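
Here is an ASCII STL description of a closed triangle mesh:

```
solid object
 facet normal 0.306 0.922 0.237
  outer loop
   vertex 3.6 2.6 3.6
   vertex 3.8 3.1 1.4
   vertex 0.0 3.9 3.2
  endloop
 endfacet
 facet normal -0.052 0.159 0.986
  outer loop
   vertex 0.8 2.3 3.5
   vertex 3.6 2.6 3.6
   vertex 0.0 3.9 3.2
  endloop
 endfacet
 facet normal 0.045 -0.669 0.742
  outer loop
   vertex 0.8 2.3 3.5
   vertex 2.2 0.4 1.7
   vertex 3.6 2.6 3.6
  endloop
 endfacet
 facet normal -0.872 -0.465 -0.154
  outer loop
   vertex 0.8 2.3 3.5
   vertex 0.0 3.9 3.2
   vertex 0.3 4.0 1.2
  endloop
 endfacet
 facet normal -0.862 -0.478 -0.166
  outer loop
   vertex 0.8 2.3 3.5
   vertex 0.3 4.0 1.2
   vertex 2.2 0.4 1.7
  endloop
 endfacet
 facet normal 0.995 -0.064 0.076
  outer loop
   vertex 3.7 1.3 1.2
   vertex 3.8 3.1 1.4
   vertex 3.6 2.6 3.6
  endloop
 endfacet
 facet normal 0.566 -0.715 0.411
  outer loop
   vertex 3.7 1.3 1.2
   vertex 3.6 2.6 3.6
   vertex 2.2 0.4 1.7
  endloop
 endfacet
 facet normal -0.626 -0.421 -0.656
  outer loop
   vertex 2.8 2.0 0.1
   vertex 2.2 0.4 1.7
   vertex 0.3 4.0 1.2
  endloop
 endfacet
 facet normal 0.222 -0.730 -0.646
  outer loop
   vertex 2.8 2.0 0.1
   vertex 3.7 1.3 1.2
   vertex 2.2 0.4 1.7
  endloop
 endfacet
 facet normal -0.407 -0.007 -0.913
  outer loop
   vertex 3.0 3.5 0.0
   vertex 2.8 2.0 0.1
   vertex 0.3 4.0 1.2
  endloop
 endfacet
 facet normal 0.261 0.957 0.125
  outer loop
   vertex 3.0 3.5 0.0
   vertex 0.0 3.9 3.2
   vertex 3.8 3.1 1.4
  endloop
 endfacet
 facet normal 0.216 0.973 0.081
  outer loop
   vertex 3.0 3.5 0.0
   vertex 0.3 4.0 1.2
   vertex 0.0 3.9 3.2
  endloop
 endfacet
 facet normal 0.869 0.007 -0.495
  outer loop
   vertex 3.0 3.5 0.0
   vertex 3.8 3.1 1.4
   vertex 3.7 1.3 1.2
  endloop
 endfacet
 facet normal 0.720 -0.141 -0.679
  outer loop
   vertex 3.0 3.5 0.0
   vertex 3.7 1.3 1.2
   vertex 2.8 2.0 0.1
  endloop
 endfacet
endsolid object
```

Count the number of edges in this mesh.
21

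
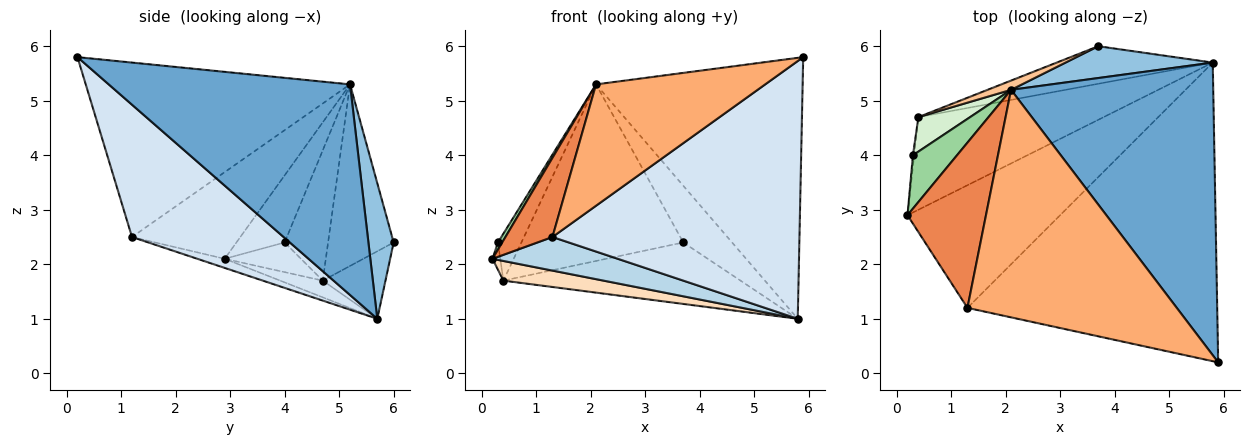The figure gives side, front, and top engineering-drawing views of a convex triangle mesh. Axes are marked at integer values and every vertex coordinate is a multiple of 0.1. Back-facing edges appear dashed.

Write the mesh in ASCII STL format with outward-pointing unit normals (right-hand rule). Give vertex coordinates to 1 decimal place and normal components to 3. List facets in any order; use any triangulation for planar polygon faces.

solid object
 facet normal 0.614 0.525 0.589
  outer loop
   vertex 2.1 5.2 5.3
   vertex 5.9 0.2 5.8
   vertex 5.8 5.7 1.0
  endloop
 endfacet
 facet normal 0.411 0.795 0.446
  outer loop
   vertex 2.1 5.2 5.3
   vertex 5.8 5.7 1.0
   vertex 3.7 6.0 2.4
  endloop
 endfacet
 facet normal -0.057 -0.264 -0.963
  outer loop
   vertex 1.3 1.2 2.5
   vertex 0.2 2.9 2.1
   vertex 5.8 5.7 1.0
  endloop
 endfacet
 facet normal 0.372 -0.606 -0.703
  outer loop
   vertex 1.3 1.2 2.5
   vertex 5.8 5.7 1.0
   vertex 5.9 0.2 5.8
  endloop
 endfacet
 facet normal -0.706 -0.306 0.639
  outer loop
   vertex 1.3 1.2 2.5
   vertex 2.1 5.2 5.3
   vertex 0.2 2.9 2.1
  endloop
 endfacet
 facet normal -0.592 -0.379 0.711
  outer loop
   vertex 1.3 1.2 2.5
   vertex 5.9 0.2 5.8
   vertex 2.1 5.2 5.3
  endloop
 endfacet
 facet normal -0.375 0.926 0.048
  outer loop
   vertex 0.4 4.7 1.7
   vertex 2.1 5.2 5.3
   vertex 3.7 6.0 2.4
  endloop
 endfacet
 facet normal -0.088 -0.207 -0.974
  outer loop
   vertex 0.4 4.7 1.7
   vertex 5.8 5.7 1.0
   vertex 0.2 2.9 2.1
  endloop
 endfacet
 facet normal -0.220 0.832 -0.508
  outer loop
   vertex 0.4 4.7 1.7
   vertex 3.7 6.0 2.4
   vertex 5.8 5.7 1.0
  endloop
 endfacet
 facet normal -0.833 -0.074 0.548
  outer loop
   vertex 0.3 4.0 2.4
   vertex 0.2 2.9 2.1
   vertex 2.1 5.2 5.3
  endloop
 endfacet
 facet normal -0.994 0.101 -0.041
  outer loop
   vertex 0.3 4.0 2.4
   vertex 0.4 4.7 1.7
   vertex 0.2 2.9 2.1
  endloop
 endfacet
 facet normal -0.831 0.449 0.330
  outer loop
   vertex 0.3 4.0 2.4
   vertex 2.1 5.2 5.3
   vertex 0.4 4.7 1.7
  endloop
 endfacet
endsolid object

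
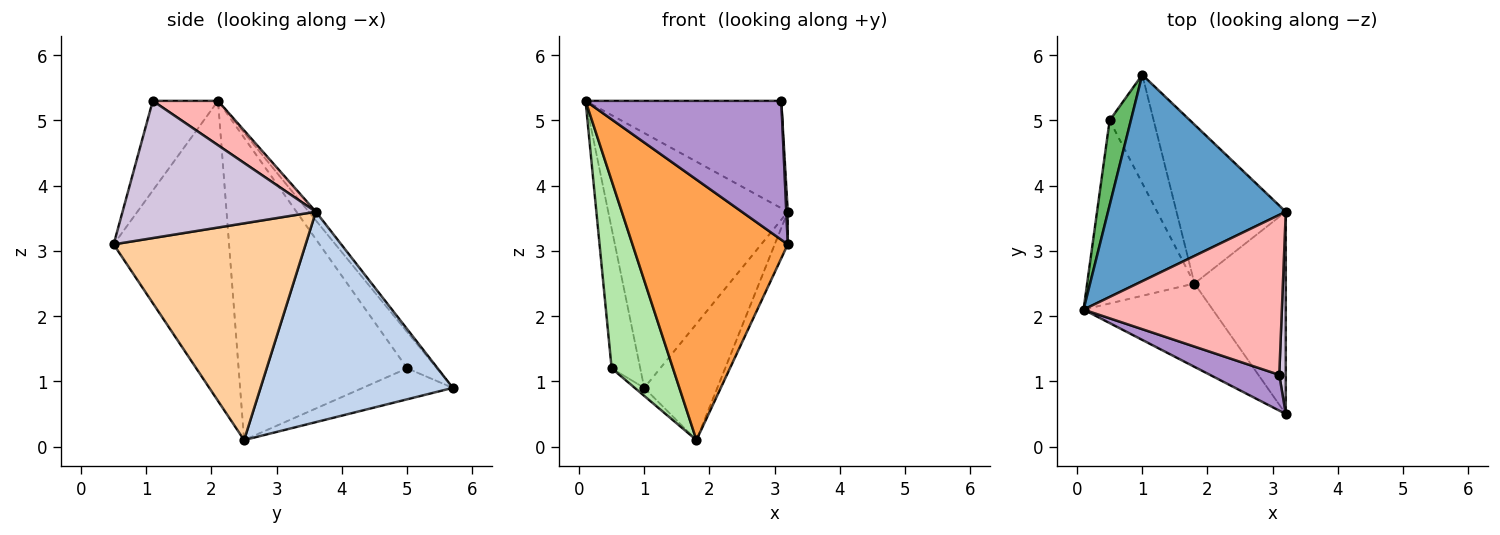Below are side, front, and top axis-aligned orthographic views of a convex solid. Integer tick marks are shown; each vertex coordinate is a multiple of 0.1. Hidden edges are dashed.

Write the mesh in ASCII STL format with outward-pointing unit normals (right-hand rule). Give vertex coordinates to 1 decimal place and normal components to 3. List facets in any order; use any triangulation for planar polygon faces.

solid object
 facet normal -0.031 0.777 0.629
  outer loop
   vertex 1.0 5.7 0.9
   vertex 0.1 2.1 5.3
   vertex 3.2 3.6 3.6
  endloop
 endfacet
 facet normal 0.841 0.319 -0.437
  outer loop
   vertex 1.8 2.5 0.1
   vertex 1.0 5.7 0.9
   vertex 3.2 3.6 3.6
  endloop
 endfacet
 facet normal -0.578 -0.777 -0.249
  outer loop
   vertex 3.2 0.5 3.1
   vertex 0.1 2.1 5.3
   vertex 1.8 2.5 0.1
  endloop
 endfacet
 facet normal 0.920 0.063 -0.388
  outer loop
   vertex 3.2 0.5 3.1
   vertex 1.8 2.5 0.1
   vertex 3.2 3.6 3.6
  endloop
 endfacet
 facet normal -0.663 0.640 0.388
  outer loop
   vertex 0.5 5.0 1.2
   vertex 0.1 2.1 5.3
   vertex 1.0 5.7 0.9
  endloop
 endfacet
 facet normal -0.891 -0.324 -0.316
  outer loop
   vertex 0.5 5.0 1.2
   vertex 1.8 2.5 0.1
   vertex 0.1 2.1 5.3
  endloop
 endfacet
 facet normal -0.574 0.060 -0.816
  outer loop
   vertex 0.5 5.0 1.2
   vertex 1.0 5.7 0.9
   vertex 1.8 2.5 0.1
  endloop
 endfacet
 facet normal 0.183 0.548 0.816
  outer loop
   vertex 3.1 1.1 5.3
   vertex 3.2 3.6 3.6
   vertex 0.1 2.1 5.3
  endloop
 endfacet
 facet normal -0.307 -0.922 0.237
  outer loop
   vertex 3.1 1.1 5.3
   vertex 0.1 2.1 5.3
   vertex 3.2 0.5 3.1
  endloop
 endfacet
 facet normal 0.999 -0.008 0.047
  outer loop
   vertex 3.1 1.1 5.3
   vertex 3.2 0.5 3.1
   vertex 3.2 3.6 3.6
  endloop
 endfacet
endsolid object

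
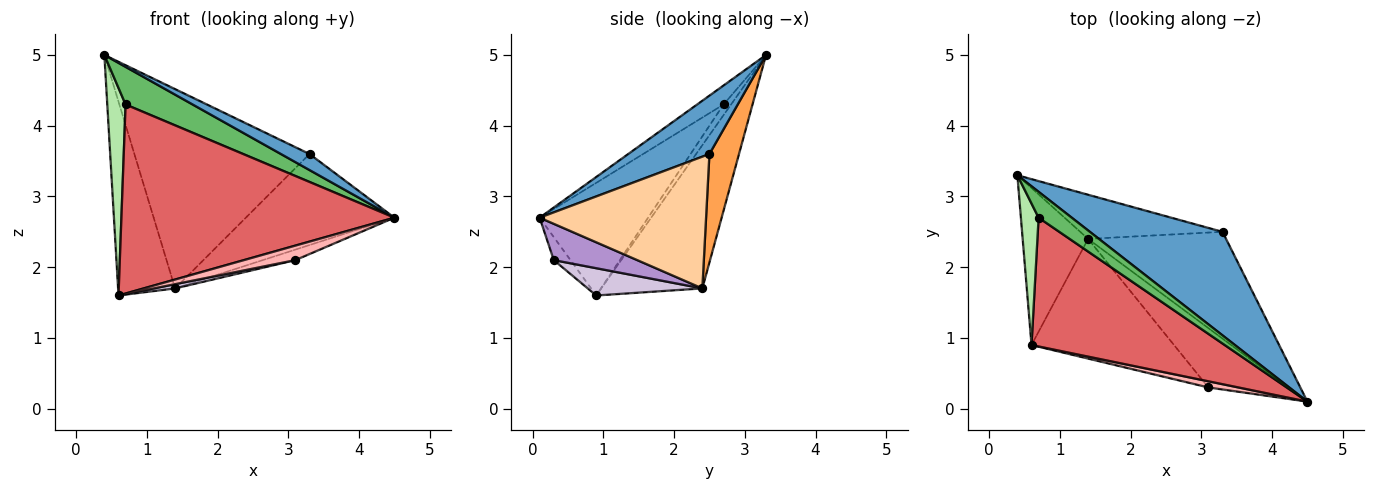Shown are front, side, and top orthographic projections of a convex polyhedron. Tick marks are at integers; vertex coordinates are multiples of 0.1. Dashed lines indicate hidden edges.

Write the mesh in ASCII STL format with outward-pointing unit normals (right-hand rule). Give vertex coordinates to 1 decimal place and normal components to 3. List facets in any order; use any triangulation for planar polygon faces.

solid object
 facet normal 0.399 -0.140 0.906
  outer loop
   vertex 3.3 2.5 3.6
   vertex 0.4 3.3 5.0
   vertex 4.5 0.1 2.7
  endloop
 endfacet
 facet normal -0.809 0.456 -0.370
  outer loop
   vertex 1.4 2.4 1.7
   vertex 0.6 0.9 1.6
   vertex 0.4 3.3 5.0
  endloop
 endfacet
 facet normal 0.163 0.963 -0.213
  outer loop
   vertex 1.4 2.4 1.7
   vertex 0.4 3.3 5.0
   vertex 3.3 2.5 3.6
  endloop
 endfacet
 facet normal 0.588 0.525 -0.616
  outer loop
   vertex 1.4 2.4 1.7
   vertex 3.3 2.5 3.6
   vertex 4.5 0.1 2.7
  endloop
 endfacet
 facet normal -0.309 -0.783 0.539
  outer loop
   vertex 0.7 2.7 4.3
   vertex 4.5 0.1 2.7
   vertex 0.4 3.3 5.0
  endloop
 endfacet
 facet normal -0.320 -0.783 0.534
  outer loop
   vertex 0.7 2.7 4.3
   vertex 0.4 3.3 5.0
   vertex 0.6 0.9 1.6
  endloop
 endfacet
 facet normal -0.312 -0.785 0.535
  outer loop
   vertex 0.7 2.7 4.3
   vertex 0.6 0.9 1.6
   vertex 4.5 0.1 2.7
  endloop
 endfacet
 facet normal -0.287 -0.882 0.375
  outer loop
   vertex 3.1 0.3 2.1
   vertex 4.5 0.1 2.7
   vertex 0.6 0.9 1.6
  endloop
 endfacet
 facet normal 0.408 0.159 -0.899
  outer loop
   vertex 3.1 0.3 2.1
   vertex 1.4 2.4 1.7
   vertex 4.5 0.1 2.7
  endloop
 endfacet
 facet normal 0.188 -0.035 -0.982
  outer loop
   vertex 3.1 0.3 2.1
   vertex 0.6 0.9 1.6
   vertex 1.4 2.4 1.7
  endloop
 endfacet
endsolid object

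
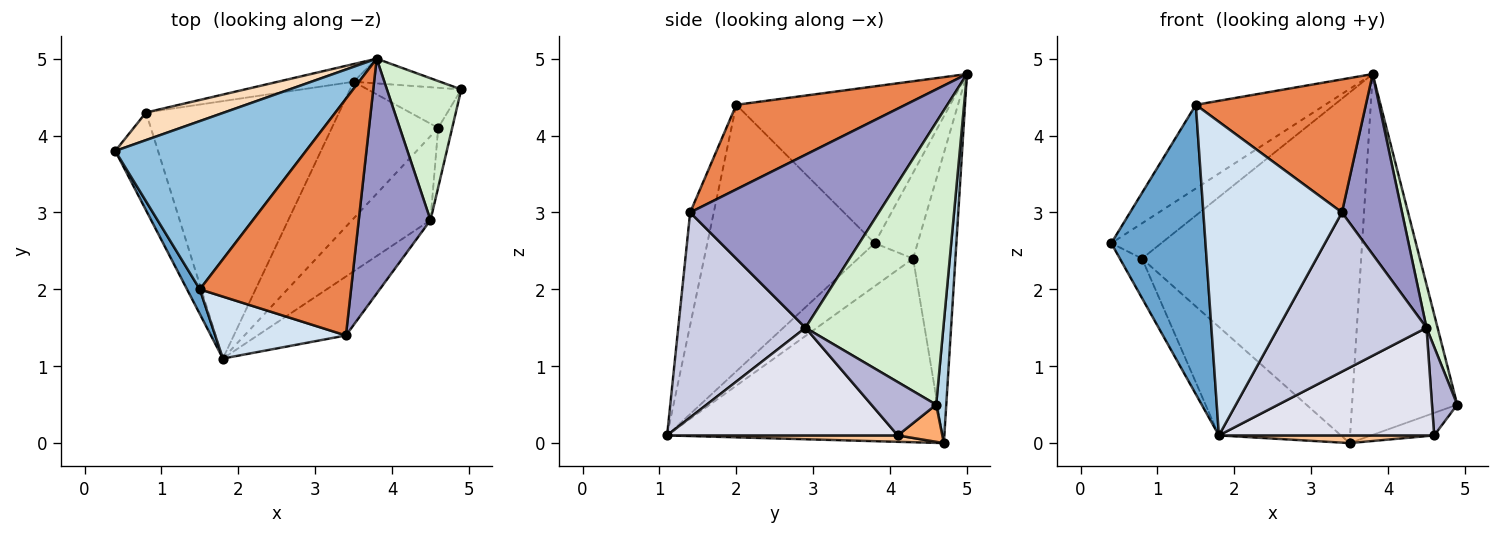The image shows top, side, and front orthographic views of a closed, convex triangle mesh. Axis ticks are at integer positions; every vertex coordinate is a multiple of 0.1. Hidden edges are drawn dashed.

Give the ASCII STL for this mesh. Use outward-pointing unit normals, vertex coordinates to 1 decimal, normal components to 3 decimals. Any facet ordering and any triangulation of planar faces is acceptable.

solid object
 facet normal -0.871 -0.490 0.042
  outer loop
   vertex 1.5 2.0 4.4
   vertex 0.4 3.8 2.6
   vertex 1.8 1.1 0.1
  endloop
 endfacet
 facet normal -0.593 0.359 0.721
  outer loop
   vertex 1.5 2.0 4.4
   vertex 3.8 5.0 4.8
   vertex 0.4 3.8 2.6
  endloop
 endfacet
 facet normal 0.095 0.993 -0.068
  outer loop
   vertex 3.5 4.7 0.0
   vertex 3.8 5.0 4.8
   vertex 4.9 4.6 0.5
  endloop
 endfacet
 facet normal -0.165 -0.968 0.191
  outer loop
   vertex 3.4 1.4 3.0
   vertex 1.5 2.0 4.4
   vertex 1.8 1.1 0.1
  endloop
 endfacet
 facet normal 0.438 -0.440 0.784
  outer loop
   vertex 3.4 1.4 3.0
   vertex 3.8 5.0 4.8
   vertex 1.5 2.0 4.4
  endloop
 endfacet
 facet normal 0.327 0.463 -0.824
  outer loop
   vertex 4.6 4.1 0.1
   vertex 3.5 4.7 0.0
   vertex 4.9 4.6 0.5
  endloop
 endfacet
 facet normal 0.060 -0.056 -0.997
  outer loop
   vertex 4.6 4.1 0.1
   vertex 1.8 1.1 0.1
   vertex 3.5 4.7 0.0
  endloop
 endfacet
 facet normal -0.560 0.652 0.510
  outer loop
   vertex 0.8 4.3 2.4
   vertex 0.4 3.8 2.6
   vertex 3.8 5.0 4.8
  endloop
 endfacet
 facet normal -0.189 0.981 -0.049
  outer loop
   vertex 0.8 4.3 2.4
   vertex 3.8 5.0 4.8
   vertex 3.5 4.7 0.0
  endloop
 endfacet
 facet normal -0.682 0.274 -0.678
  outer loop
   vertex 0.8 4.3 2.4
   vertex 1.8 1.1 0.1
   vertex 0.4 3.8 2.6
  endloop
 endfacet
 facet normal -0.659 0.292 -0.693
  outer loop
   vertex 0.8 4.3 2.4
   vertex 3.5 4.7 0.0
   vertex 1.8 1.1 0.1
  endloop
 endfacet
 facet normal 0.964 -0.078 0.254
  outer loop
   vertex 4.5 2.9 1.5
   vertex 4.9 4.6 0.5
   vertex 3.8 5.0 4.8
  endloop
 endfacet
 facet normal 0.886 -0.282 0.368
  outer loop
   vertex 4.5 2.9 1.5
   vertex 3.8 5.0 4.8
   vertex 3.4 1.4 3.0
  endloop
 endfacet
 facet normal 0.905 -0.353 -0.238
  outer loop
   vertex 4.5 2.9 1.5
   vertex 4.6 4.1 0.1
   vertex 4.9 4.6 0.5
  endloop
 endfacet
 facet normal 0.627 -0.730 -0.270
  outer loop
   vertex 4.5 2.9 1.5
   vertex 3.4 1.4 3.0
   vertex 1.8 1.1 0.1
  endloop
 endfacet
 facet normal 0.645 -0.602 -0.470
  outer loop
   vertex 4.5 2.9 1.5
   vertex 1.8 1.1 0.1
   vertex 4.6 4.1 0.1
  endloop
 endfacet
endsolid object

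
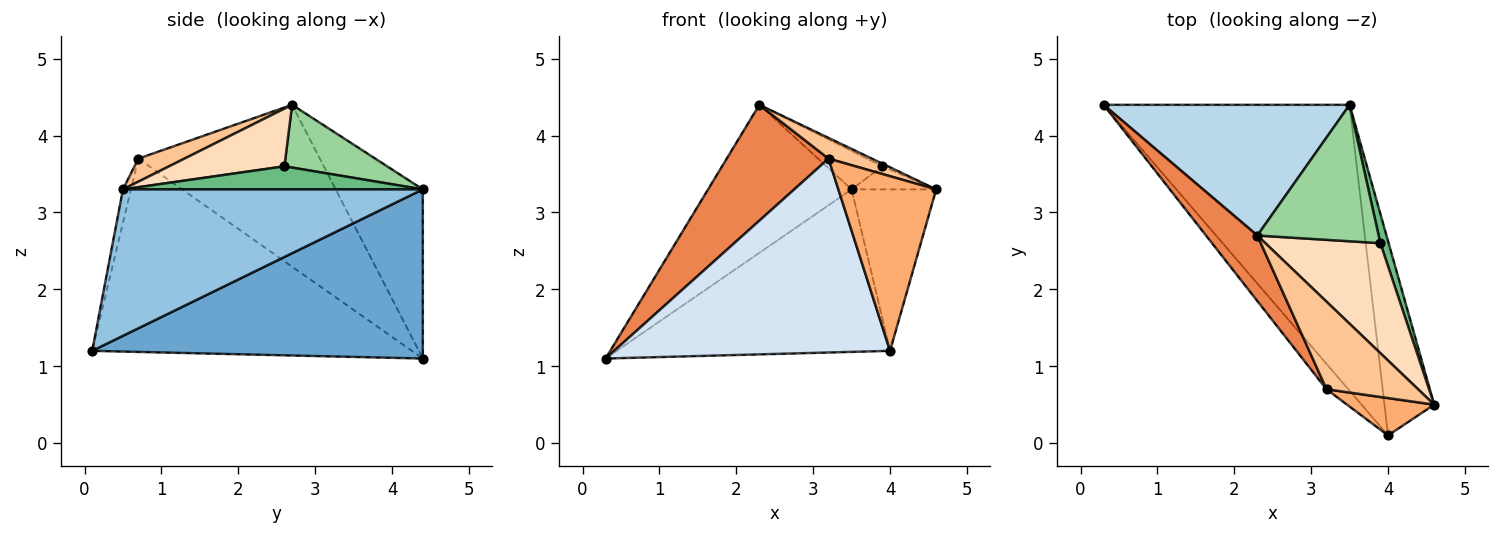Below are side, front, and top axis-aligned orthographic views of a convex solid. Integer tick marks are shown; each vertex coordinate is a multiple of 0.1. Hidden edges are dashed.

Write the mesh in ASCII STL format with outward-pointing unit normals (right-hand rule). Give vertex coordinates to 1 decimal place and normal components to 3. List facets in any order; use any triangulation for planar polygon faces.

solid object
 facet normal 0.513 0.424 -0.746
  outer loop
   vertex 3.5 4.4 3.3
   vertex 4.0 0.1 1.2
   vertex 0.3 4.4 1.1
  endloop
 endfacet
 facet normal 0.915 0.258 -0.311
  outer loop
   vertex 3.5 4.4 3.3
   vertex 4.6 0.5 3.3
   vertex 4.0 0.1 1.2
  endloop
 endfacet
 facet normal -0.414 0.682 0.602
  outer loop
   vertex 3.5 4.4 3.3
   vertex 0.3 4.4 1.1
   vertex 2.3 2.7 4.4
  endloop
 endfacet
 facet normal -0.754 -0.651 -0.085
  outer loop
   vertex 3.2 0.7 3.7
   vertex 0.3 4.4 1.1
   vertex 4.0 0.1 1.2
  endloop
 endfacet
 facet normal -0.841 -0.472 0.267
  outer loop
   vertex 3.2 0.7 3.7
   vertex 2.3 2.7 4.4
   vertex 0.3 4.4 1.1
  endloop
 endfacet
 facet normal -0.080 -0.975 0.208
  outer loop
   vertex 3.2 0.7 3.7
   vertex 4.0 0.1 1.2
   vertex 4.6 0.5 3.3
  endloop
 endfacet
 facet normal 0.238 -0.224 0.945
  outer loop
   vertex 3.2 0.7 3.7
   vertex 4.6 0.5 3.3
   vertex 2.3 2.7 4.4
  endloop
 endfacet
 facet normal 0.448 0.022 0.894
  outer loop
   vertex 3.9 2.6 3.6
   vertex 2.3 2.7 4.4
   vertex 4.6 0.5 3.3
  endloop
 endfacet
 facet normal 0.910 0.257 0.327
  outer loop
   vertex 3.9 2.6 3.6
   vertex 4.6 0.5 3.3
   vertex 3.5 4.4 3.3
  endloop
 endfacet
 facet normal 0.446 0.243 0.862
  outer loop
   vertex 3.9 2.6 3.6
   vertex 3.5 4.4 3.3
   vertex 2.3 2.7 4.4
  endloop
 endfacet
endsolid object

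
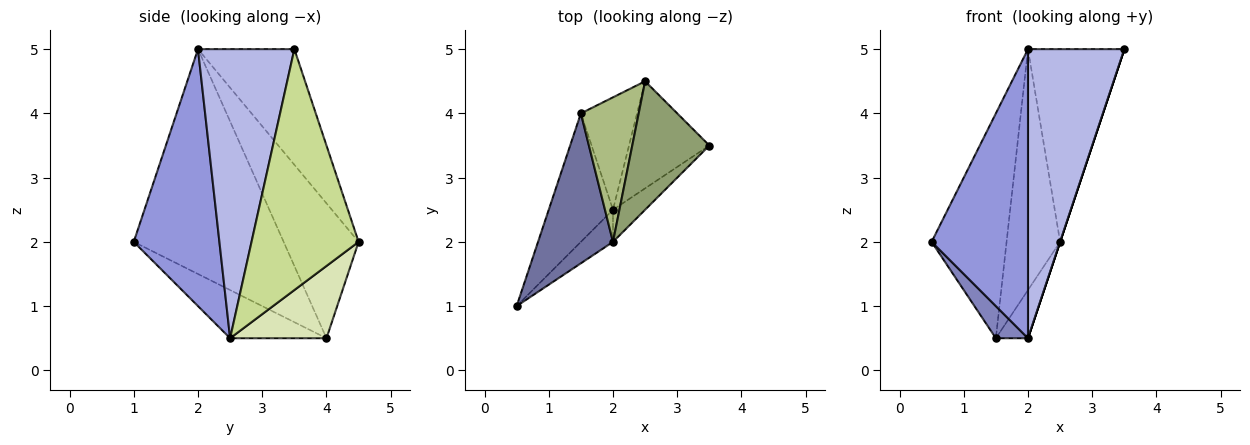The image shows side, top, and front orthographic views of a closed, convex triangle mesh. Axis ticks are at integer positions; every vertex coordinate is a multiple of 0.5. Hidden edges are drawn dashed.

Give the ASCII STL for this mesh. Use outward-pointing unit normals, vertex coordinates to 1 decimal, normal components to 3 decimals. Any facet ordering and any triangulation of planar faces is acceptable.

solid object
 facet normal -0.857 0.429 0.286
  outer loop
   vertex 2.0 2.0 5.0
   vertex 1.5 4.0 0.5
   vertex 0.5 1.0 2.0
  endloop
 endfacet
 facet normal -0.588 -0.196 -0.784
  outer loop
   vertex 2.0 2.5 0.5
   vertex 0.5 1.0 2.0
   vertex 1.5 4.0 0.5
  endloop
 endfacet
 facet normal 0.662 -0.745 -0.083
  outer loop
   vertex 2.0 2.5 0.5
   vertex 2.0 2.0 5.0
   vertex 0.5 1.0 2.0
  endloop
 endfacet
 facet normal 0.705 -0.705 -0.078
  outer loop
   vertex 2.0 2.5 0.5
   vertex 3.5 3.5 5.0
   vertex 2.0 2.0 5.0
  endloop
 endfacet
 facet normal -0.640 0.640 0.426
  outer loop
   vertex 2.5 4.5 2.0
   vertex 2.0 2.0 5.0
   vertex 3.5 3.5 5.0
  endloop
 endfacet
 facet normal -0.768 0.549 0.329
  outer loop
   vertex 2.5 4.5 2.0
   vertex 1.5 4.0 0.5
   vertex 2.0 2.0 5.0
  endloop
 endfacet
 facet normal 0.949 0.000 -0.316
  outer loop
   vertex 2.5 4.5 2.0
   vertex 3.5 3.5 5.0
   vertex 2.0 2.5 0.5
  endloop
 endfacet
 facet normal 0.763 0.254 -0.594
  outer loop
   vertex 2.5 4.5 2.0
   vertex 2.0 2.5 0.5
   vertex 1.5 4.0 0.5
  endloop
 endfacet
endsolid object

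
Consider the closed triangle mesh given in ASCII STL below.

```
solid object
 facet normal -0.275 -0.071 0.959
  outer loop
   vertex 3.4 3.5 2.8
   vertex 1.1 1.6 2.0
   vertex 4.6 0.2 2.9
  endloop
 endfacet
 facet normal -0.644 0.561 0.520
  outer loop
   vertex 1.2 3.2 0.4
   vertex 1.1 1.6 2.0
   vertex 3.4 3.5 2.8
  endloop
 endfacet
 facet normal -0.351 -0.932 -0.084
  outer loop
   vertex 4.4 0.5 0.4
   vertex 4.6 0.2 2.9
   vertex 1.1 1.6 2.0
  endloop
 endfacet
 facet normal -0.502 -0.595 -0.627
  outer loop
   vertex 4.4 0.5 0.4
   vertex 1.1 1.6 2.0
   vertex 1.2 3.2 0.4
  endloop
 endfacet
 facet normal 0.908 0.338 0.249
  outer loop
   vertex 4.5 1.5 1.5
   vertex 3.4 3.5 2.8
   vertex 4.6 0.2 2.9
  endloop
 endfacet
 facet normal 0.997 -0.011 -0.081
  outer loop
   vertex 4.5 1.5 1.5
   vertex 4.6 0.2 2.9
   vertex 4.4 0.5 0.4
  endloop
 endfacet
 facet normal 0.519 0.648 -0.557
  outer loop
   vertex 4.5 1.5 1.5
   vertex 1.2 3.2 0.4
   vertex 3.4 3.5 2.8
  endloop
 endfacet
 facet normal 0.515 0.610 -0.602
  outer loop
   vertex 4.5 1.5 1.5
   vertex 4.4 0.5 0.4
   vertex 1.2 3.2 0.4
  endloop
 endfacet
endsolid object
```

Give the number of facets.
8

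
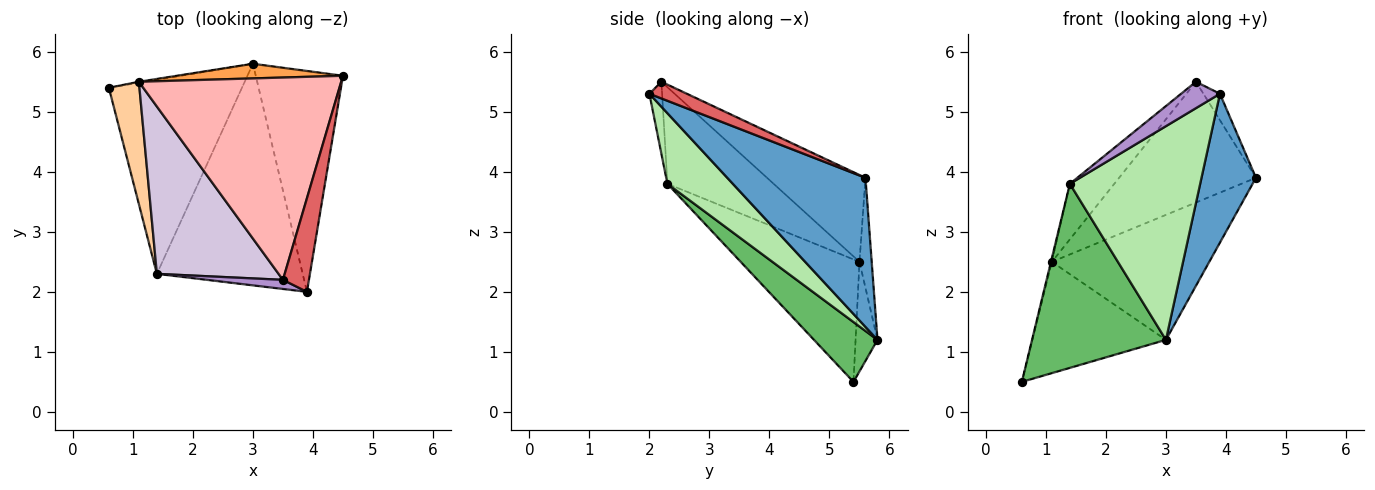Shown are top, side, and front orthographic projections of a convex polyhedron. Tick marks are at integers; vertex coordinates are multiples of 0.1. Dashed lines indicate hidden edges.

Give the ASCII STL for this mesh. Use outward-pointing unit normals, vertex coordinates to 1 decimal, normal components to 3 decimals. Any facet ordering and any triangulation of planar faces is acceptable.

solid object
 facet normal 0.817 -0.322 -0.478
  outer loop
   vertex 3.0 5.8 1.2
   vertex 4.5 5.6 3.9
   vertex 3.9 2.0 5.3
  endloop
 endfacet
 facet normal -0.162 0.987 -0.009
  outer loop
   vertex 1.1 5.5 2.5
   vertex 3.0 5.8 1.2
   vertex 0.6 5.4 0.5
  endloop
 endfacet
 facet normal -0.077 0.990 0.116
  outer loop
   vertex 1.1 5.5 2.5
   vertex 4.5 5.6 3.9
   vertex 3.0 5.8 1.2
  endloop
 endfacet
 facet normal -0.970 0.007 0.242
  outer loop
   vertex 1.4 2.3 3.8
   vertex 1.1 5.5 2.5
   vertex 0.6 5.4 0.5
  endloop
 endfacet
 facet normal 0.310 -0.654 -0.690
  outer loop
   vertex 1.4 2.3 3.8
   vertex 0.6 5.4 0.5
   vertex 3.0 5.8 1.2
  endloop
 endfacet
 facet normal 0.329 -0.655 -0.680
  outer loop
   vertex 1.4 2.3 3.8
   vertex 3.0 5.8 1.2
   vertex 3.9 2.0 5.3
  endloop
 endfacet
 facet normal 0.525 0.231 0.819
  outer loop
   vertex 3.5 2.2 5.5
   vertex 3.9 2.0 5.3
   vertex 4.5 5.6 3.9
  endloop
 endfacet
 facet normal -0.346 0.481 0.806
  outer loop
   vertex 3.5 2.2 5.5
   vertex 4.5 5.6 3.9
   vertex 1.1 5.5 2.5
  endloop
 endfacet
 facet normal -0.296 -0.903 0.312
  outer loop
   vertex 3.5 2.2 5.5
   vertex 1.4 2.3 3.8
   vertex 3.9 2.0 5.3
  endloop
 endfacet
 facet normal -0.602 0.252 0.758
  outer loop
   vertex 3.5 2.2 5.5
   vertex 1.1 5.5 2.5
   vertex 1.4 2.3 3.8
  endloop
 endfacet
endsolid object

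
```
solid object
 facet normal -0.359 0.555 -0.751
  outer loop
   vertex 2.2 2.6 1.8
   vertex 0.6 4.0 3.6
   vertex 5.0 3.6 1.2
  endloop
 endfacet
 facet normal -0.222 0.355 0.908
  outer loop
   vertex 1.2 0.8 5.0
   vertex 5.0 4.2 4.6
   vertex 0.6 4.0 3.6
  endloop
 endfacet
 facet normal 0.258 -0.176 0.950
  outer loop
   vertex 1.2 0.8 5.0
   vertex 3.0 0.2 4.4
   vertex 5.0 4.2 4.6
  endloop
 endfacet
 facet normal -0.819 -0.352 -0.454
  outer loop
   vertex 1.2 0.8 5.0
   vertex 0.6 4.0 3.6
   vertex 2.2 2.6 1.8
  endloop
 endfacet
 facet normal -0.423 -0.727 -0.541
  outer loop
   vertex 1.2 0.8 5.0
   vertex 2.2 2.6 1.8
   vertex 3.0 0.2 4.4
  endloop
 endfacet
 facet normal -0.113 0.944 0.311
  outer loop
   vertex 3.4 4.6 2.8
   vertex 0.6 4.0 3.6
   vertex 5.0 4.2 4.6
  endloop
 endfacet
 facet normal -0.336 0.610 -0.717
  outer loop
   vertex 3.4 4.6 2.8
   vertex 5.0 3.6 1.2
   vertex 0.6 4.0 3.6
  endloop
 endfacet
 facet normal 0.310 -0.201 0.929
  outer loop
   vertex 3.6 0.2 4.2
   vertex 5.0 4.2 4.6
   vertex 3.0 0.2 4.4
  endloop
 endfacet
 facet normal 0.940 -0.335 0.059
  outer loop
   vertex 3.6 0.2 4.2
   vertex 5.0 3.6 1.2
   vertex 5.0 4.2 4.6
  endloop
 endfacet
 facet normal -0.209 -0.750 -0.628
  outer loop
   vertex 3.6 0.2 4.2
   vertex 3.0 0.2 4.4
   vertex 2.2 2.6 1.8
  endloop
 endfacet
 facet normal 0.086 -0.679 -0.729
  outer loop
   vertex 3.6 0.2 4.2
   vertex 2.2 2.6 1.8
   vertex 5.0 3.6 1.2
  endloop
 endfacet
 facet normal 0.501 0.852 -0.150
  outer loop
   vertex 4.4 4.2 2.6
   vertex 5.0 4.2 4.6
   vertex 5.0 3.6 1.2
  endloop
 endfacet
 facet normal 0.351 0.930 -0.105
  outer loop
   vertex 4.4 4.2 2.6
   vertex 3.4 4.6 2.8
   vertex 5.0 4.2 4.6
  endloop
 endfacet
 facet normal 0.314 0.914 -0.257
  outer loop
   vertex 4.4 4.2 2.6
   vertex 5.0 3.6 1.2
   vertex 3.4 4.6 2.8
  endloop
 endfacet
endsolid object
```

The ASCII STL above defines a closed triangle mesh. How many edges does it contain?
21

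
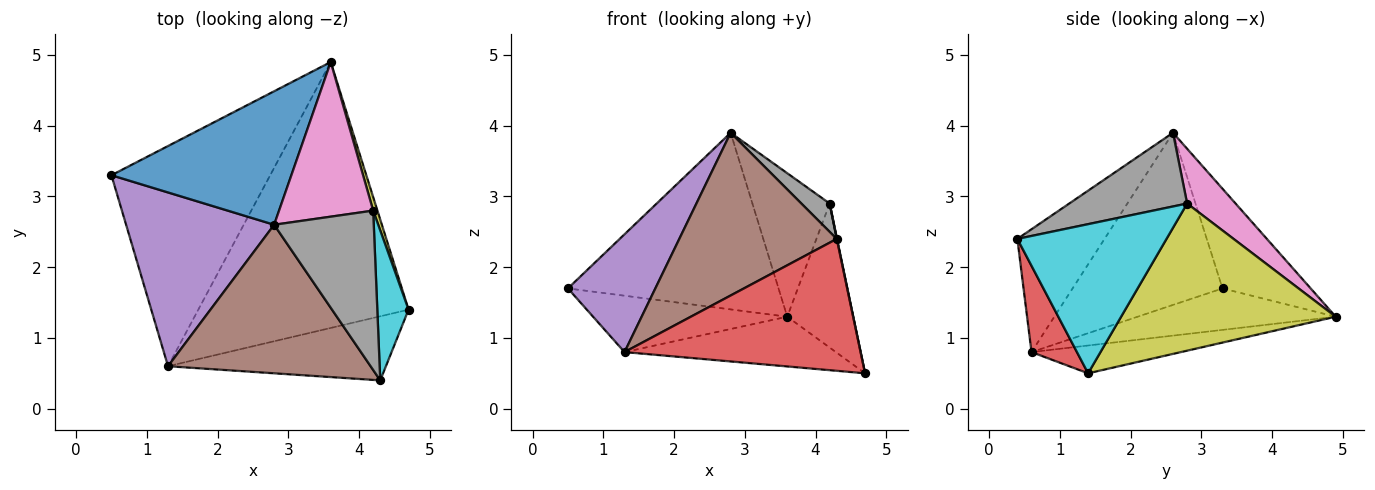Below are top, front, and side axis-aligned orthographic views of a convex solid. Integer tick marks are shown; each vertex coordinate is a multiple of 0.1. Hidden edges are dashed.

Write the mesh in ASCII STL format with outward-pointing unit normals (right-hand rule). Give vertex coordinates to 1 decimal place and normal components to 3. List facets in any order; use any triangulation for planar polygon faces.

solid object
 facet normal -0.317 0.757 0.572
  outer loop
   vertex 2.8 2.6 3.9
   vertex 3.6 4.9 1.3
   vertex 0.5 3.3 1.7
  endloop
 endfacet
 facet normal -0.245 0.240 -0.939
  outer loop
   vertex 1.3 0.6 0.8
   vertex 0.5 3.3 1.7
   vertex 3.6 4.9 1.3
  endloop
 endfacet
 facet normal -0.129 0.182 -0.975
  outer loop
   vertex 1.3 0.6 0.8
   vertex 3.6 4.9 1.3
   vertex 4.7 1.4 0.5
  endloop
 endfacet
 facet normal 0.171 -0.886 -0.431
  outer loop
   vertex 1.3 0.6 0.8
   vertex 4.7 1.4 0.5
   vertex 4.3 0.4 2.4
  endloop
 endfacet
 facet normal -0.693 -0.404 0.596
  outer loop
   vertex 1.3 0.6 0.8
   vertex 2.8 2.6 3.9
   vertex 0.5 3.3 1.7
  endloop
 endfacet
 facet normal -0.378 -0.684 0.624
  outer loop
   vertex 1.3 0.6 0.8
   vertex 4.3 0.4 2.4
   vertex 2.8 2.6 3.9
  endloop
 endfacet
 facet normal 0.392 0.626 0.674
  outer loop
   vertex 4.2 2.8 2.9
   vertex 3.6 4.9 1.3
   vertex 2.8 2.6 3.9
  endloop
 endfacet
 facet normal 0.589 -0.141 0.796
  outer loop
   vertex 4.2 2.8 2.9
   vertex 2.8 2.6 3.9
   vertex 4.3 0.4 2.4
  endloop
 endfacet
 facet normal 0.955 0.294 0.028
  outer loop
   vertex 4.2 2.8 2.9
   vertex 4.7 1.4 0.5
   vertex 3.6 4.9 1.3
  endloop
 endfacet
 facet normal 0.979 -0.002 0.205
  outer loop
   vertex 4.2 2.8 2.9
   vertex 4.3 0.4 2.4
   vertex 4.7 1.4 0.5
  endloop
 endfacet
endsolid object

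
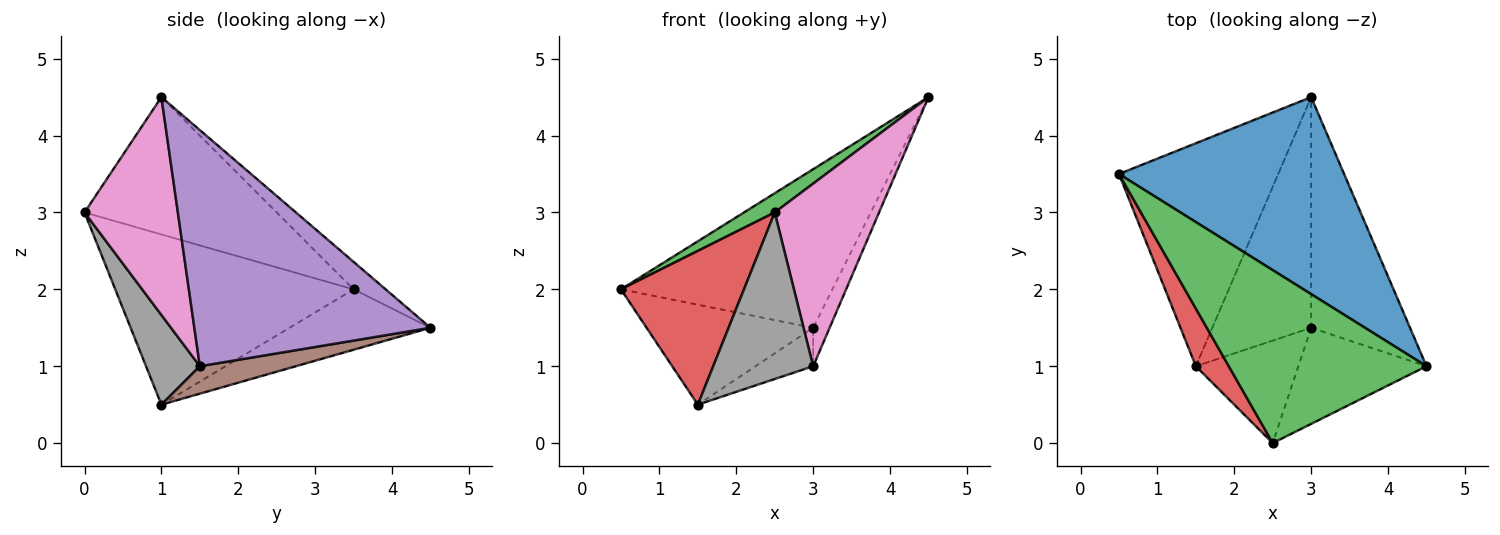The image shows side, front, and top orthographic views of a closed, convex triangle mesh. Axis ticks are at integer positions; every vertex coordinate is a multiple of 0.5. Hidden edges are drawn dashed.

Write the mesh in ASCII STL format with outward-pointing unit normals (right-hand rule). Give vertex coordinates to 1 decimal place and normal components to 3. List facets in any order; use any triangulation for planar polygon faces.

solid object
 facet normal -0.095 0.624 0.776
  outer loop
   vertex 3.0 4.5 1.5
   vertex 0.5 3.5 2.0
   vertex 4.5 1.0 4.5
  endloop
 endfacet
 facet normal -0.327 0.387 -0.862
  outer loop
   vertex 1.5 1.0 0.5
   vertex 0.5 3.5 2.0
   vertex 3.0 4.5 1.5
  endloop
 endfacet
 facet normal -0.568 -0.091 0.818
  outer loop
   vertex 2.5 0.0 3.0
   vertex 4.5 1.0 4.5
   vertex 0.5 3.5 2.0
  endloop
 endfacet
 facet normal -0.876 -0.452 0.170
  outer loop
   vertex 2.5 0.0 3.0
   vertex 0.5 3.5 2.0
   vertex 1.5 1.0 0.5
  endloop
 endfacet
 facet normal 0.921 0.064 -0.385
  outer loop
   vertex 3.0 1.5 1.0
   vertex 3.0 4.5 1.5
   vertex 4.5 1.0 4.5
  endloop
 endfacet
 facet normal 0.264 0.159 -0.951
  outer loop
   vertex 3.0 1.5 1.0
   vertex 1.5 1.0 0.5
   vertex 3.0 4.5 1.5
  endloop
 endfacet
 facet normal 0.621 -0.694 -0.365
  outer loop
   vertex 3.0 1.5 1.0
   vertex 4.5 1.0 4.5
   vertex 2.5 0.0 3.0
  endloop
 endfacet
 facet normal 0.417 -0.774 -0.476
  outer loop
   vertex 3.0 1.5 1.0
   vertex 2.5 0.0 3.0
   vertex 1.5 1.0 0.5
  endloop
 endfacet
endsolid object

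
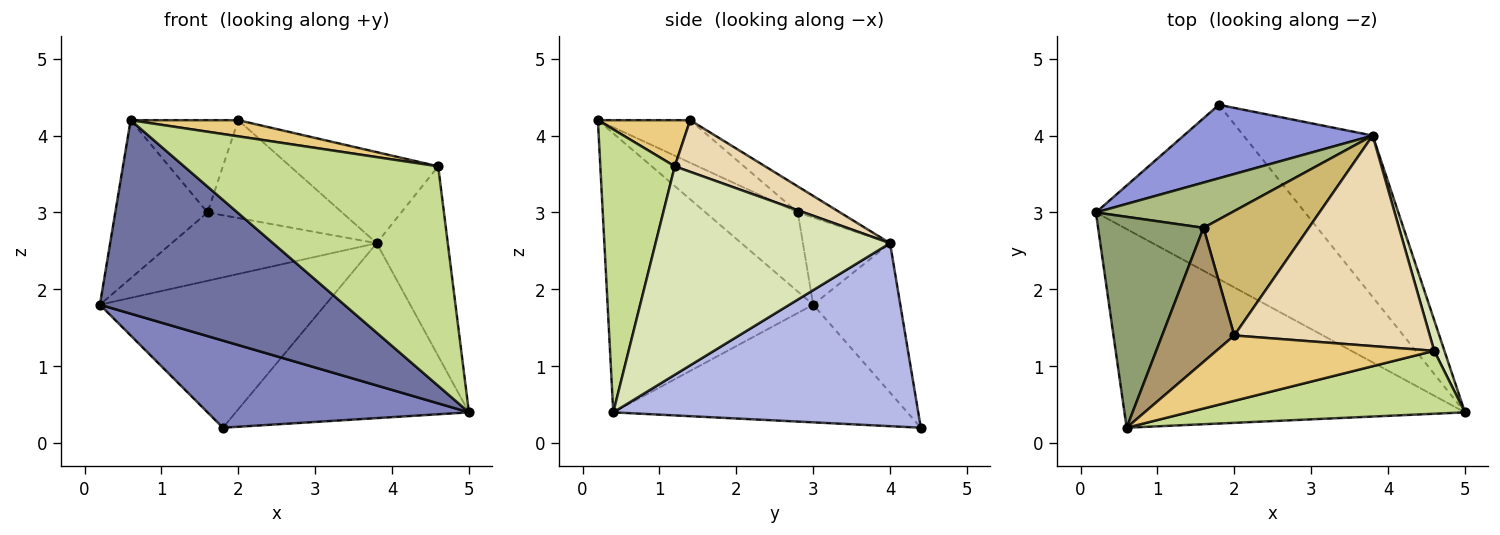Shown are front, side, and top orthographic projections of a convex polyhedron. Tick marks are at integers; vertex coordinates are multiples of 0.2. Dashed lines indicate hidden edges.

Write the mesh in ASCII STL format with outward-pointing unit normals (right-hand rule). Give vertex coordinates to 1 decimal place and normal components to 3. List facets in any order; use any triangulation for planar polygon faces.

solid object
 facet normal -0.506 -0.602 -0.618
  outer loop
   vertex 0.6 0.2 4.2
   vertex 0.2 3.0 1.8
   vertex 5.0 0.4 0.4
  endloop
 endfacet
 facet normal -0.449 -0.400 -0.799
  outer loop
   vertex 1.8 4.4 0.2
   vertex 5.0 0.4 0.4
   vertex 0.2 3.0 1.8
  endloop
 endfacet
 facet normal -0.328 0.849 0.415
  outer loop
   vertex 3.8 4.0 2.6
   vertex 1.8 4.4 0.2
   vertex 0.2 3.0 1.8
  endloop
 endfacet
 facet normal 0.693 0.530 -0.489
  outer loop
   vertex 3.8 4.0 2.6
   vertex 5.0 0.4 0.4
   vertex 1.8 4.4 0.2
  endloop
 endfacet
 facet normal -0.514 0.514 0.686
  outer loop
   vertex 1.6 2.8 3.0
   vertex 0.2 3.0 1.8
   vertex 0.6 0.2 4.2
  endloop
 endfacet
 facet normal -0.334 0.786 0.521
  outer loop
   vertex 1.6 2.8 3.0
   vertex 3.8 4.0 2.6
   vertex 0.2 3.0 1.8
  endloop
 endfacet
 facet normal 0.271 -0.925 0.265
  outer loop
   vertex 4.6 1.2 3.6
   vertex 0.6 0.2 4.2
   vertex 5.0 0.4 0.4
  endloop
 endfacet
 facet normal 0.956 0.290 0.047
  outer loop
   vertex 4.6 1.2 3.6
   vertex 5.0 0.4 0.4
   vertex 3.8 4.0 2.6
  endloop
 endfacet
 facet normal -0.437 0.510 0.741
  outer loop
   vertex 2.0 1.4 4.2
   vertex 1.6 2.8 3.0
   vertex 0.6 0.2 4.2
  endloop
 endfacet
 facet normal -0.191 0.607 0.772
  outer loop
   vertex 2.0 1.4 4.2
   vertex 3.8 4.0 2.6
   vertex 1.6 2.8 3.0
  endloop
 endfacet
 facet normal 0.201 -0.235 0.951
  outer loop
   vertex 2.0 1.4 4.2
   vertex 0.6 0.2 4.2
   vertex 4.6 1.2 3.6
  endloop
 endfacet
 facet normal 0.236 0.386 0.892
  outer loop
   vertex 2.0 1.4 4.2
   vertex 4.6 1.2 3.6
   vertex 3.8 4.0 2.6
  endloop
 endfacet
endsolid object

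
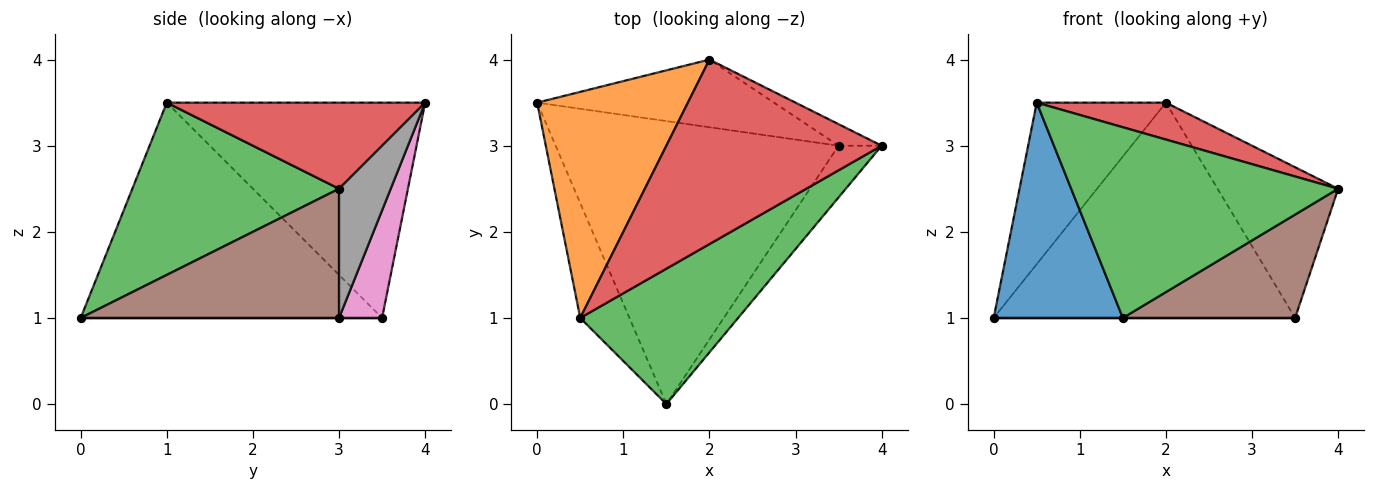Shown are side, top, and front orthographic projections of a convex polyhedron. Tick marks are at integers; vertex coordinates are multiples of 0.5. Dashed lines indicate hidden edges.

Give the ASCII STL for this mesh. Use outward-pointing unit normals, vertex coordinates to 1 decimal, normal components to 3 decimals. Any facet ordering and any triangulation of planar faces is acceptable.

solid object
 facet normal -0.900 -0.386 -0.206
  outer loop
   vertex 0.5 1.0 3.5
   vertex 0.0 3.5 1.0
   vertex 1.5 0.0 1.0
  endloop
 endfacet
 facet normal -0.758 0.379 0.531
  outer loop
   vertex 0.5 1.0 3.5
   vertex 2.0 4.0 3.5
   vertex 0.0 3.5 1.0
  endloop
 endfacet
 facet normal 0.534 -0.690 0.489
  outer loop
   vertex 0.5 1.0 3.5
   vertex 1.5 0.0 1.0
   vertex 4.0 3.0 2.5
  endloop
 endfacet
 facet normal 0.365 -0.183 0.913
  outer loop
   vertex 0.5 1.0 3.5
   vertex 4.0 3.0 2.5
   vertex 2.0 4.0 3.5
  endloop
 endfacet
 facet normal 0.000 0.000 -1.000
  outer loop
   vertex 3.5 3.0 1.0
   vertex 1.5 0.0 1.0
   vertex 0.0 3.5 1.0
  endloop
 endfacet
 facet normal 0.802 -0.535 -0.267
  outer loop
   vertex 3.5 3.0 1.0
   vertex 4.0 3.0 2.5
   vertex 1.5 0.0 1.0
  endloop
 endfacet
 facet normal 0.135 0.945 -0.297
  outer loop
   vertex 3.5 3.0 1.0
   vertex 0.0 3.5 1.0
   vertex 2.0 4.0 3.5
  endloop
 endfacet
 facet normal 0.391 0.911 -0.130
  outer loop
   vertex 3.5 3.0 1.0
   vertex 2.0 4.0 3.5
   vertex 4.0 3.0 2.5
  endloop
 endfacet
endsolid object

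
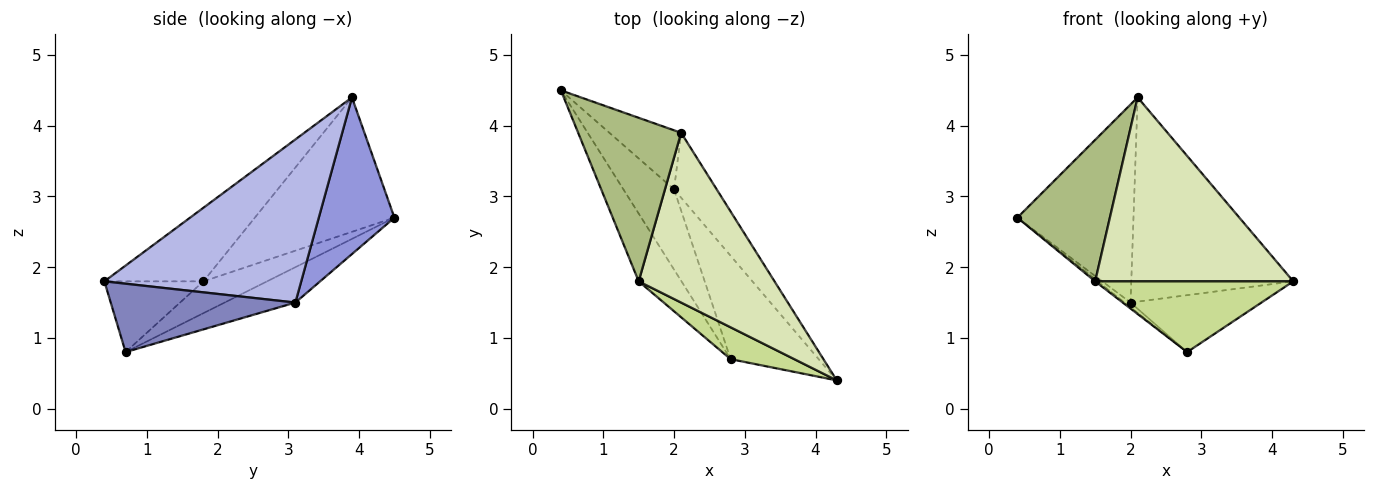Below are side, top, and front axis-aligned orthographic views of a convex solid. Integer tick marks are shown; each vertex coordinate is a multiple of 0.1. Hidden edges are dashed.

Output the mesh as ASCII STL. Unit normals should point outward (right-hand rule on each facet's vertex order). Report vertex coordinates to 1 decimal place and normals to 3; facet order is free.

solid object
 facet normal -0.572 0.048 -0.819
  outer loop
   vertex 2.0 3.1 1.5
   vertex 2.8 0.7 0.8
   vertex 0.4 4.5 2.7
  endloop
 endfacet
 facet normal 0.563 0.399 -0.724
  outer loop
   vertex 2.0 3.1 1.5
   vertex 4.3 0.4 1.8
   vertex 2.8 0.7 0.8
  endloop
 endfacet
 facet normal 0.529 0.813 -0.243
  outer loop
   vertex 2.0 3.1 1.5
   vertex 0.4 4.5 2.7
   vertex 2.1 3.9 4.4
  endloop
 endfacet
 facet normal 0.757 0.623 -0.198
  outer loop
   vertex 2.0 3.1 1.5
   vertex 2.1 3.9 4.4
   vertex 4.3 0.4 1.8
  endloop
 endfacet
 facet normal -0.596 0.024 -0.802
  outer loop
   vertex 1.5 1.8 1.8
   vertex 0.4 4.5 2.7
   vertex 2.8 0.7 0.8
  endloop
 endfacet
 facet normal -0.703 -0.466 0.538
  outer loop
   vertex 1.5 1.8 1.8
   vertex 2.1 3.9 4.4
   vertex 0.4 4.5 2.7
  endloop
 endfacet
 facet normal -0.415 -0.830 0.373
  outer loop
   vertex 1.5 1.8 1.8
   vertex 2.8 0.7 0.8
   vertex 4.3 0.4 1.8
  endloop
 endfacet
 facet normal -0.345 -0.690 0.637
  outer loop
   vertex 1.5 1.8 1.8
   vertex 4.3 0.4 1.8
   vertex 2.1 3.9 4.4
  endloop
 endfacet
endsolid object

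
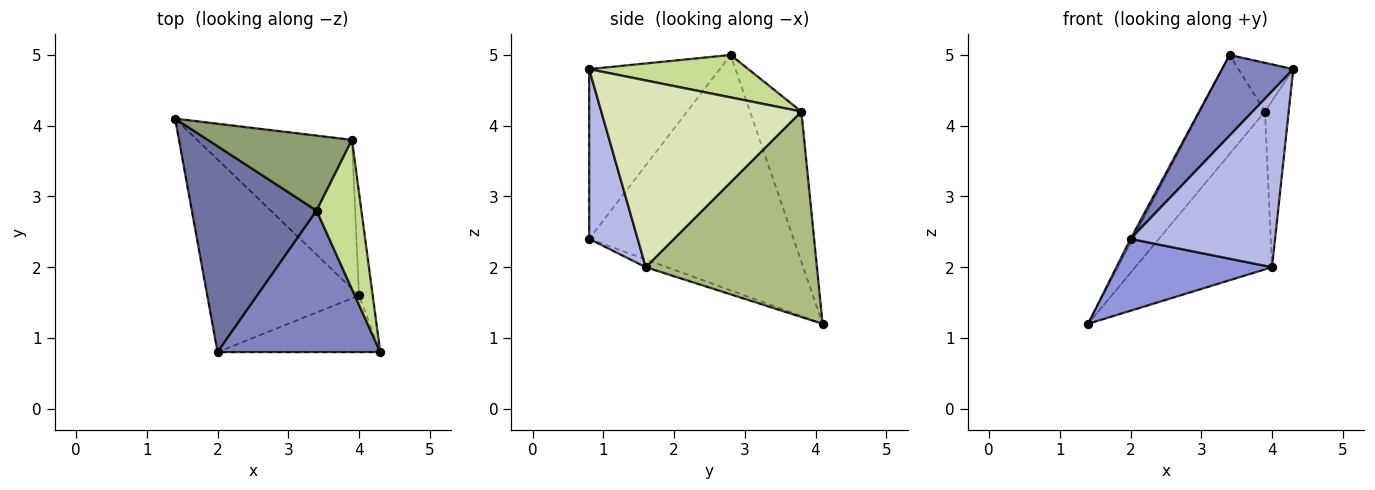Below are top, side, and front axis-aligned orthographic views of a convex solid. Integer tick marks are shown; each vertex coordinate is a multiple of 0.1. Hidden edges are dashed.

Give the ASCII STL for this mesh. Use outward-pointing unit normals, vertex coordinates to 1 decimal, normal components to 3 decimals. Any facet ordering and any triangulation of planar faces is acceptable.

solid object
 facet normal -0.884 0.010 0.468
  outer loop
   vertex 2.0 0.8 2.4
   vertex 3.4 2.8 5.0
   vertex 1.4 4.1 1.2
  endloop
 endfacet
 facet normal -0.672 -0.367 0.644
  outer loop
   vertex 2.0 0.8 2.4
   vertex 4.3 0.8 4.8
   vertex 3.4 2.8 5.0
  endloop
 endfacet
 facet normal -0.048 -0.349 -0.936
  outer loop
   vertex 2.0 0.8 2.4
   vertex 1.4 4.1 1.2
   vertex 4.0 1.6 2.0
  endloop
 endfacet
 facet normal 0.304 -0.907 -0.292
  outer loop
   vertex 2.0 0.8 2.4
   vertex 4.0 1.6 2.0
   vertex 4.3 0.8 4.8
  endloop
 endfacet
 facet normal -0.532 0.675 0.511
  outer loop
   vertex 3.9 3.8 4.2
   vertex 1.4 4.1 1.2
   vertex 3.4 2.8 5.0
  endloop
 endfacet
 facet normal 0.673 0.538 -0.507
  outer loop
   vertex 3.9 3.8 4.2
   vertex 4.0 1.6 2.0
   vertex 1.4 4.1 1.2
  endloop
 endfacet
 facet normal 0.669 0.231 0.706
  outer loop
   vertex 3.9 3.8 4.2
   vertex 3.4 2.8 5.0
   vertex 4.3 0.8 4.8
  endloop
 endfacet
 facet normal 0.990 0.118 -0.073
  outer loop
   vertex 3.9 3.8 4.2
   vertex 4.3 0.8 4.8
   vertex 4.0 1.6 2.0
  endloop
 endfacet
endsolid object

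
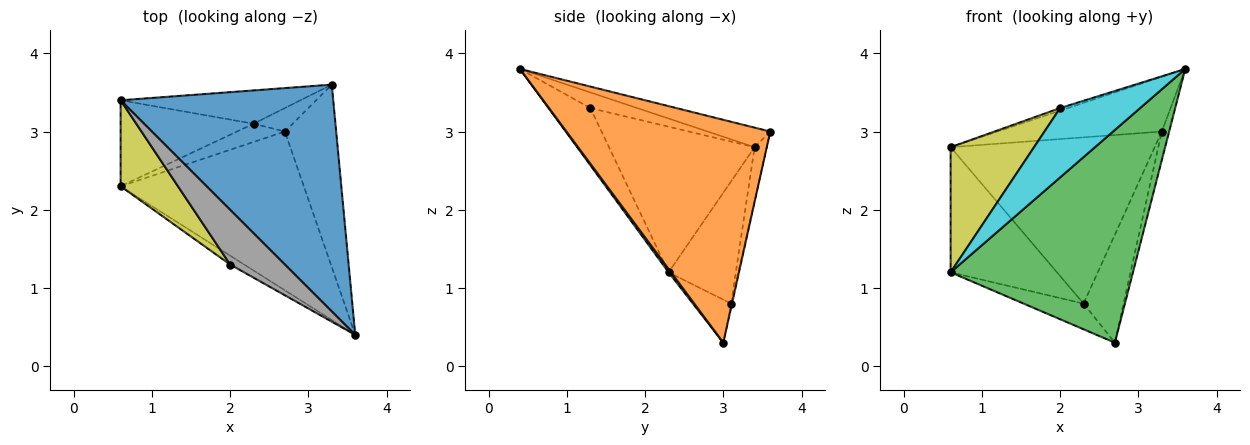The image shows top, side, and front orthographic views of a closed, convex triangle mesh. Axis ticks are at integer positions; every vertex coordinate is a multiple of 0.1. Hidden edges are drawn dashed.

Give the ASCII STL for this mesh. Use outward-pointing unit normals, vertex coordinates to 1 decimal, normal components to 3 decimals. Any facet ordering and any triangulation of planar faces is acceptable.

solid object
 facet normal -0.089 0.234 0.968
  outer loop
   vertex 3.3 3.6 3.0
   vertex 0.6 3.4 2.8
   vertex 3.6 0.4 3.8
  endloop
 endfacet
 facet normal 0.974 0.035 -0.224
  outer loop
   vertex 2.7 3.0 0.3
   vertex 3.3 3.6 3.0
   vertex 3.6 0.4 3.8
  endloop
 endfacet
 facet normal 0.011 -0.801 -0.598
  outer loop
   vertex 0.6 2.3 1.2
   vertex 2.7 3.0 0.3
   vertex 3.6 0.4 3.8
  endloop
 endfacet
 facet normal -0.058 0.979 -0.196
  outer loop
   vertex 2.3 3.1 0.8
   vertex 0.6 3.4 2.8
   vertex 3.3 3.6 3.0
  endloop
 endfacet
 facet normal -0.021 0.977 -0.212
  outer loop
   vertex 2.3 3.1 0.8
   vertex 3.3 3.6 3.0
   vertex 2.7 3.0 0.3
  endloop
 endfacet
 facet normal -0.462 0.731 -0.502
  outer loop
   vertex 2.3 3.1 0.8
   vertex 0.6 2.3 1.2
   vertex 0.6 3.4 2.8
  endloop
 endfacet
 facet normal -0.461 0.723 -0.514
  outer loop
   vertex 2.3 3.1 0.8
   vertex 2.7 3.0 0.3
   vertex 0.6 2.3 1.2
  endloop
 endfacet
 facet normal -0.274 0.046 0.961
  outer loop
   vertex 2.0 1.3 3.3
   vertex 3.6 0.4 3.8
   vertex 0.6 3.4 2.8
  endloop
 endfacet
 facet normal -0.821 -0.470 0.323
  outer loop
   vertex 2.0 1.3 3.3
   vertex 0.6 3.4 2.8
   vertex 0.6 2.3 1.2
  endloop
 endfacet
 facet normal -0.460 -0.881 -0.113
  outer loop
   vertex 2.0 1.3 3.3
   vertex 0.6 2.3 1.2
   vertex 3.6 0.4 3.8
  endloop
 endfacet
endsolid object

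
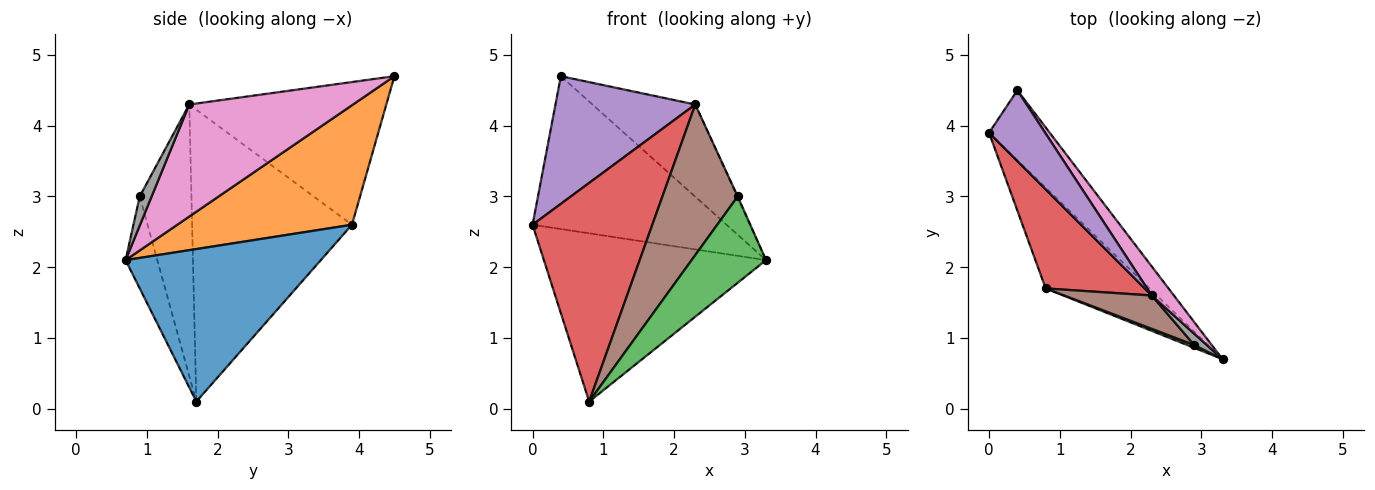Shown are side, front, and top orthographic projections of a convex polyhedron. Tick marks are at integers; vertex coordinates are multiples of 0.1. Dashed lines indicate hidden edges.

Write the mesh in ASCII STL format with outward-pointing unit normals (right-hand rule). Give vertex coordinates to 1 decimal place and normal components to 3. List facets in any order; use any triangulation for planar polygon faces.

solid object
 facet normal 0.602 0.685 -0.410
  outer loop
   vertex 0.8 1.7 0.1
   vertex 0.0 3.9 2.6
   vertex 3.3 0.7 2.1
  endloop
 endfacet
 facet normal 0.634 0.704 -0.322
  outer loop
   vertex 0.4 4.5 4.7
   vertex 3.3 0.7 2.1
   vertex 0.0 3.9 2.6
  endloop
 endfacet
 facet normal -0.392 -0.920 0.030
  outer loop
   vertex 2.9 0.9 3.0
   vertex 0.8 1.7 0.1
   vertex 3.3 0.7 2.1
  endloop
 endfacet
 facet normal -0.772 -0.579 0.262
  outer loop
   vertex 2.3 1.6 4.3
   vertex 0.0 3.9 2.6
   vertex 0.8 1.7 0.1
  endloop
 endfacet
 facet normal -0.777 -0.551 0.305
  outer loop
   vertex 2.3 1.6 4.3
   vertex 0.4 4.5 4.7
   vertex 0.0 3.9 2.6
  endloop
 endfacet
 facet normal -0.557 -0.811 0.180
  outer loop
   vertex 2.3 1.6 4.3
   vertex 0.8 1.7 0.1
   vertex 2.9 0.9 3.0
  endloop
 endfacet
 facet normal 0.835 0.524 0.165
  outer loop
   vertex 2.3 1.6 4.3
   vertex 3.3 0.7 2.1
   vertex 0.4 4.5 4.7
  endloop
 endfacet
 facet normal 0.917 0.050 0.396
  outer loop
   vertex 2.3 1.6 4.3
   vertex 2.9 0.9 3.0
   vertex 3.3 0.7 2.1
  endloop
 endfacet
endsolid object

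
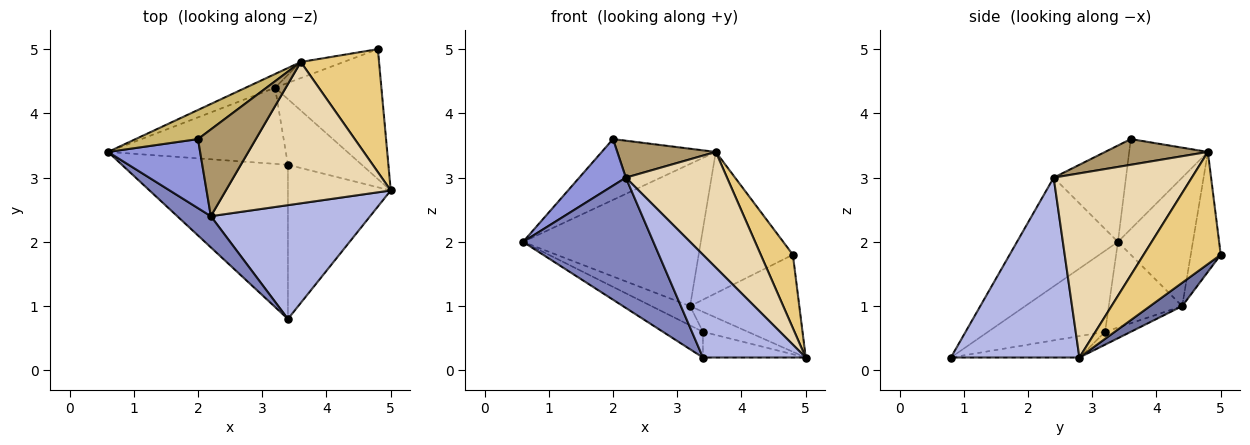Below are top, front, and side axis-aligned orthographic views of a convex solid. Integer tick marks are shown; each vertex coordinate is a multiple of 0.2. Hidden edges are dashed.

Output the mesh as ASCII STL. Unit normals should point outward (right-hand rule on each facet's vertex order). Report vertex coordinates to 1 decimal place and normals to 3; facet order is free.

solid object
 facet normal 0.173 0.590 -0.789
  outer loop
   vertex 3.2 4.4 1.0
   vertex 4.8 5.0 1.8
   vertex 5.0 2.8 0.2
  endloop
 endfacet
 facet normal -0.602 -0.777 0.186
  outer loop
   vertex 2.2 2.4 3.0
   vertex 0.6 3.4 2.0
   vertex 3.4 0.8 0.2
  endloop
 endfacet
 facet normal -0.655 -0.422 0.626
  outer loop
   vertex 2.2 2.4 3.0
   vertex 2.0 3.6 3.6
   vertex 0.6 3.4 2.0
  endloop
 endfacet
 facet normal 0.642 -0.514 0.569
  outer loop
   vertex 2.2 2.4 3.0
   vertex 3.4 0.8 0.2
   vertex 5.0 2.8 0.2
  endloop
 endfacet
 facet normal -0.201 0.161 -0.966
  outer loop
   vertex 3.4 3.2 0.6
   vertex 5.0 2.8 0.2
   vertex 3.4 0.8 0.2
  endloop
 endfacet
 facet normal -0.164 0.287 -0.944
  outer loop
   vertex 3.4 3.2 0.6
   vertex 3.2 4.4 1.0
   vertex 5.0 2.8 0.2
  endloop
 endfacet
 facet normal -0.434 0.148 -0.889
  outer loop
   vertex 3.4 3.2 0.6
   vertex 3.4 0.8 0.2
   vertex 0.6 3.4 2.0
  endloop
 endfacet
 facet normal -0.423 0.222 -0.878
  outer loop
   vertex 3.4 3.2 0.6
   vertex 0.6 3.4 2.0
   vertex 3.2 4.4 1.0
  endloop
 endfacet
 facet normal 0.378 -0.363 0.852
  outer loop
   vertex 3.6 4.8 3.4
   vertex 2.0 3.6 3.6
   vertex 2.2 2.4 3.0
  endloop
 endfacet
 facet normal -0.528 0.766 0.367
  outer loop
   vertex 3.6 4.8 3.4
   vertex 0.6 3.4 2.0
   vertex 2.0 3.6 3.6
  endloop
 endfacet
 facet normal 0.776 -0.323 0.542
  outer loop
   vertex 3.6 4.8 3.4
   vertex 5.0 2.8 0.2
   vertex 4.8 5.0 1.8
  endloop
 endfacet
 facet normal 0.654 -0.479 0.586
  outer loop
   vertex 3.6 4.8 3.4
   vertex 2.2 2.4 3.0
   vertex 5.0 2.8 0.2
  endloop
 endfacet
 facet normal -0.387 0.918 -0.088
  outer loop
   vertex 3.6 4.8 3.4
   vertex 3.2 4.4 1.0
   vertex 0.6 3.4 2.0
  endloop
 endfacet
 facet normal -0.301 0.947 -0.108
  outer loop
   vertex 3.6 4.8 3.4
   vertex 4.8 5.0 1.8
   vertex 3.2 4.4 1.0
  endloop
 endfacet
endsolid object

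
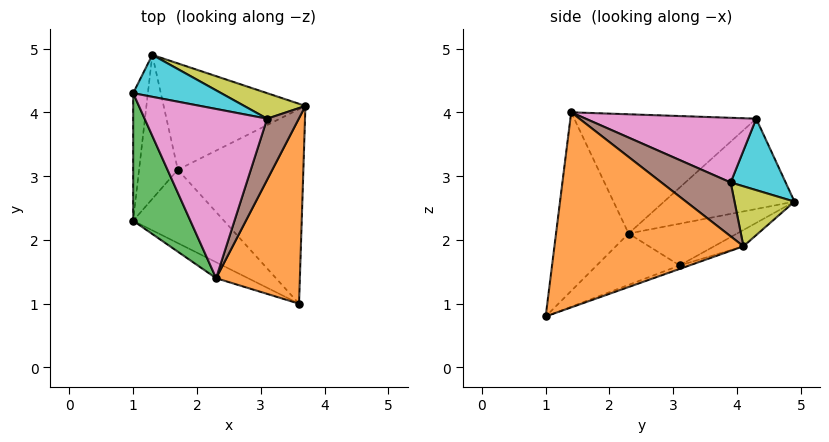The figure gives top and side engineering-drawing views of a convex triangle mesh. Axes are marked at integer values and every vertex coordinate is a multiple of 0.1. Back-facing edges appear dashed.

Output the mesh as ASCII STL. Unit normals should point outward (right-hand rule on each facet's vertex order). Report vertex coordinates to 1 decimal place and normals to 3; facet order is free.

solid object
 facet normal -0.479 -0.873 -0.086
  outer loop
   vertex 2.3 1.4 4.0
   vertex 1.0 2.3 2.1
   vertex 3.6 1.0 0.8
  endloop
 endfacet
 facet normal 0.906 -0.167 0.389
  outer loop
   vertex 2.3 1.4 4.0
   vertex 3.6 1.0 0.8
   vertex 3.7 4.1 1.9
  endloop
 endfacet
 facet normal -0.840 -0.363 0.403
  outer loop
   vertex 1.0 4.3 3.9
   vertex 1.0 2.3 2.1
   vertex 2.3 1.4 4.0
  endloop
 endfacet
 facet normal -0.489 -0.113 -0.865
  outer loop
   vertex 1.7 3.1 1.6
   vertex 3.6 1.0 0.8
   vertex 1.0 2.3 2.1
  endloop
 endfacet
 facet normal -0.026 0.335 -0.942
  outer loop
   vertex 1.7 3.1 1.6
   vertex 3.7 4.1 1.9
   vertex 3.6 1.0 0.8
  endloop
 endfacet
 facet normal 0.861 -0.053 0.506
  outer loop
   vertex 3.1 3.9 2.9
   vertex 2.3 1.4 4.0
   vertex 3.7 4.1 1.9
  endloop
 endfacet
 facet normal 0.454 0.233 0.860
  outer loop
   vertex 3.1 3.9 2.9
   vertex 1.0 4.3 3.9
   vertex 2.3 1.4 4.0
  endloop
 endfacet
 facet normal -0.101 0.466 -0.879
  outer loop
   vertex 1.3 4.9 2.6
   vertex 3.7 4.1 1.9
   vertex 1.7 3.1 1.6
  endloop
 endfacet
 facet normal 0.393 0.827 0.401
  outer loop
   vertex 1.3 4.9 2.6
   vertex 3.1 3.9 2.9
   vertex 3.7 4.1 1.9
  endloop
 endfacet
 facet normal 0.372 0.807 0.458
  outer loop
   vertex 1.3 4.9 2.6
   vertex 1.0 4.3 3.9
   vertex 3.1 3.9 2.9
  endloop
 endfacet
 facet normal -0.977 0.143 -0.159
  outer loop
   vertex 1.3 4.9 2.6
   vertex 1.0 2.3 2.1
   vertex 1.0 4.3 3.9
  endloop
 endfacet
 facet normal -0.716 0.211 -0.666
  outer loop
   vertex 1.3 4.9 2.6
   vertex 1.7 3.1 1.6
   vertex 1.0 2.3 2.1
  endloop
 endfacet
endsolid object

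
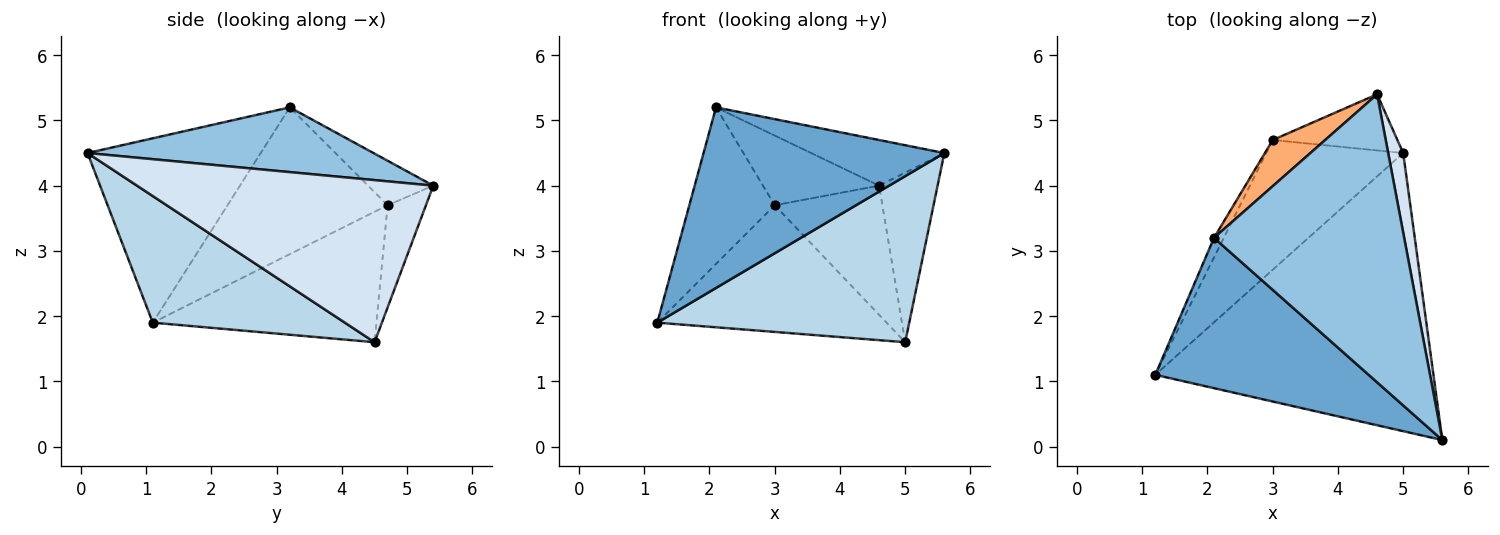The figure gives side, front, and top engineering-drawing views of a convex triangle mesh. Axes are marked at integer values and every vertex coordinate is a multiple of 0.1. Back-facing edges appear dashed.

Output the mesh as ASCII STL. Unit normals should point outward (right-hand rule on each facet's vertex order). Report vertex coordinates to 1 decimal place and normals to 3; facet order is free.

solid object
 facet normal -0.484 -0.673 0.560
  outer loop
   vertex 2.1 3.2 5.2
   vertex 1.2 1.1 1.9
   vertex 5.6 0.1 4.5
  endloop
 endfacet
 facet normal 0.319 0.148 0.936
  outer loop
   vertex 2.1 3.2 5.2
   vertex 5.6 0.1 4.5
   vertex 4.6 5.4 4.0
  endloop
 endfacet
 facet normal 0.364 -0.477 -0.800
  outer loop
   vertex 5.0 4.5 1.6
   vertex 5.6 0.1 4.5
   vertex 1.2 1.1 1.9
  endloop
 endfacet
 facet normal 0.977 0.193 0.091
  outer loop
   vertex 5.0 4.5 1.6
   vertex 4.6 5.4 4.0
   vertex 5.6 0.1 4.5
  endloop
 endfacet
 facet normal -0.881 0.470 -0.059
  outer loop
   vertex 3.0 4.7 3.7
   vertex 1.2 1.1 1.9
   vertex 2.1 3.2 5.2
  endloop
 endfacet
 facet normal -0.424 0.755 0.500
  outer loop
   vertex 3.0 4.7 3.7
   vertex 2.1 3.2 5.2
   vertex 4.6 5.4 4.0
  endloop
 endfacet
 facet normal -0.563 0.577 -0.591
  outer loop
   vertex 3.0 4.7 3.7
   vertex 5.0 4.5 1.6
   vertex 1.2 1.1 1.9
  endloop
 endfacet
 facet normal -0.310 0.872 -0.379
  outer loop
   vertex 3.0 4.7 3.7
   vertex 4.6 5.4 4.0
   vertex 5.0 4.5 1.6
  endloop
 endfacet
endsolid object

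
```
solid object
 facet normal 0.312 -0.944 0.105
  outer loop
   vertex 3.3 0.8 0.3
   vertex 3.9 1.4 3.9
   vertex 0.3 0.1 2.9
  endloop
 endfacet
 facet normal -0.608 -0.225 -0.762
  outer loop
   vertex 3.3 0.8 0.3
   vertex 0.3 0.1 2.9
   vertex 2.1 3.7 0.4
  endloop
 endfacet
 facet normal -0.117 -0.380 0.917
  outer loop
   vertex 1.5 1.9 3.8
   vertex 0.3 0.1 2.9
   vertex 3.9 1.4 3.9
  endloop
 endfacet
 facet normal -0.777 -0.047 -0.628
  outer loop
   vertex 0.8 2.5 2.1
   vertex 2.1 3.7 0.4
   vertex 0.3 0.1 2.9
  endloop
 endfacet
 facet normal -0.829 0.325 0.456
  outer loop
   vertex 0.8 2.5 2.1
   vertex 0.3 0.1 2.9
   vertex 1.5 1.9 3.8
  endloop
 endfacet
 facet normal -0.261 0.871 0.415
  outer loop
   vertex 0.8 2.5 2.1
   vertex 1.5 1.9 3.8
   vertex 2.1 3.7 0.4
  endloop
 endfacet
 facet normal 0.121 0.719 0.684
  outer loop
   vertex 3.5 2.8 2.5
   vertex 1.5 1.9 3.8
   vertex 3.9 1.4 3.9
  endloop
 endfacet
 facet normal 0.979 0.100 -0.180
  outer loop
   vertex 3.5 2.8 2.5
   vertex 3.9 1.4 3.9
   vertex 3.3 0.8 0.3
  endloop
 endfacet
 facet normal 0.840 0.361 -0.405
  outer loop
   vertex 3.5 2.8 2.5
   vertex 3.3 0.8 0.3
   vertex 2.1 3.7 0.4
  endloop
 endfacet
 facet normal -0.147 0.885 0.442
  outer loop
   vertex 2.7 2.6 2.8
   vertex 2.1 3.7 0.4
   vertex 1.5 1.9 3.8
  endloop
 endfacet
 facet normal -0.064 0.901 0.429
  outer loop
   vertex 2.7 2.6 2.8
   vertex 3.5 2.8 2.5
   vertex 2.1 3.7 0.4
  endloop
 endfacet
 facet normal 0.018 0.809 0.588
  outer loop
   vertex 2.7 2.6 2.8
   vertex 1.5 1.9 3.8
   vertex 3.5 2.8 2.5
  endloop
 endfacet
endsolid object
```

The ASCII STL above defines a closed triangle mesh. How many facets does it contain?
12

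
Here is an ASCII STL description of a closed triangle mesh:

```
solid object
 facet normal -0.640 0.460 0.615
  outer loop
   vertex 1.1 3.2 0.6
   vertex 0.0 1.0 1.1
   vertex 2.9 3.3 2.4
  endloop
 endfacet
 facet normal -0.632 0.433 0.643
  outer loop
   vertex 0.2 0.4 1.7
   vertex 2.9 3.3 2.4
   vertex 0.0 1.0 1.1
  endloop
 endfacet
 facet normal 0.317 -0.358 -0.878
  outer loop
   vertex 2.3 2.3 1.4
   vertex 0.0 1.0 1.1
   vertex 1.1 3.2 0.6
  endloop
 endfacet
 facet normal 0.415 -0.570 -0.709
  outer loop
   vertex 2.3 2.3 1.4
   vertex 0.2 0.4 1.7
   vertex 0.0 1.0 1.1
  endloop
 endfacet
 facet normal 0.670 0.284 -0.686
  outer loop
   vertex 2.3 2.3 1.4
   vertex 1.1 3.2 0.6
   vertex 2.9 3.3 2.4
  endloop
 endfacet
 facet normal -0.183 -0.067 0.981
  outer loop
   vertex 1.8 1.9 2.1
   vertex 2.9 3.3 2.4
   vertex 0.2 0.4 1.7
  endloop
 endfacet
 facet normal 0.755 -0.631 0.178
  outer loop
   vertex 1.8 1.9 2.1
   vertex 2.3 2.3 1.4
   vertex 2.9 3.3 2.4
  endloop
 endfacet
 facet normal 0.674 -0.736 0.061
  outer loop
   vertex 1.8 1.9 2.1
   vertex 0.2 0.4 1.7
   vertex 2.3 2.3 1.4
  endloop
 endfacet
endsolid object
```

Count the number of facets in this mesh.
8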